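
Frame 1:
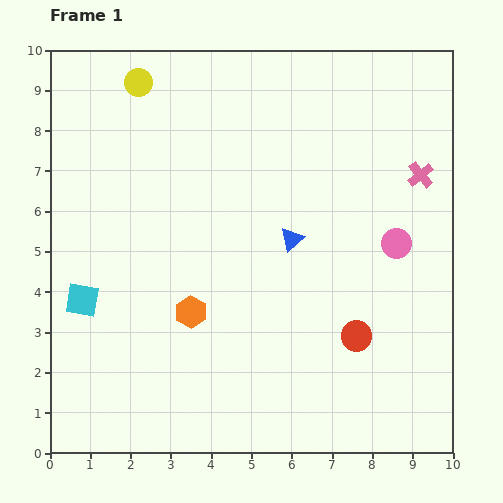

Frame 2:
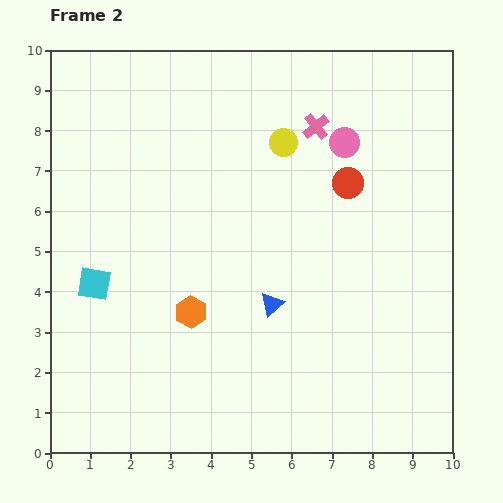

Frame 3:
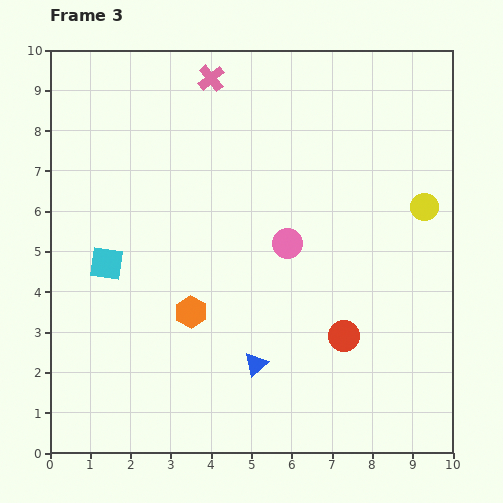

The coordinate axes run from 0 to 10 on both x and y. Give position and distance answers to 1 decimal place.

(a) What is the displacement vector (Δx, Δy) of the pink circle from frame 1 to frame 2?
(-1.3, 2.5)

The pink circle was at (8.6, 5.2) in frame 1 and (7.3, 7.7) in frame 2.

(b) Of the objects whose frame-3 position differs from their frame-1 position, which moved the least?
the red circle

(moved 0.3)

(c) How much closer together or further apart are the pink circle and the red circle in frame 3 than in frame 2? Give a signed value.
+1.7

Distance in frame 2: 1.0. Distance in frame 3: 2.7.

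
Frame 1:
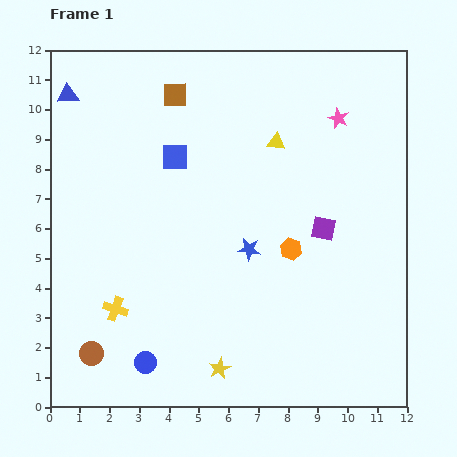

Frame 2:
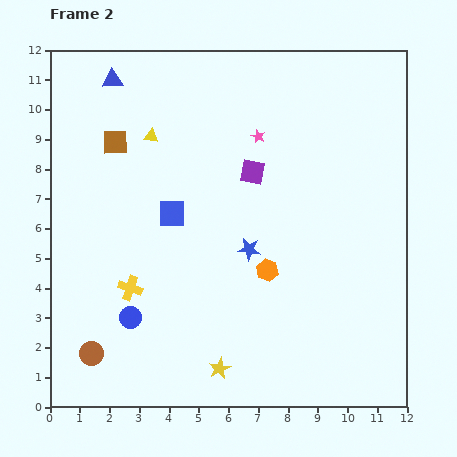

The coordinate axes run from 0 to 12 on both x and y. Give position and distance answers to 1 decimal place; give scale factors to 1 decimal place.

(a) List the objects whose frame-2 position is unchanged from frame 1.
the blue star, the yellow star, the brown circle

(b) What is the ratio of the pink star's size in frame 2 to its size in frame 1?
0.7×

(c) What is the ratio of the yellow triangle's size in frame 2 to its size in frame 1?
0.8×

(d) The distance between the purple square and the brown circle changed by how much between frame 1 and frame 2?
-0.8

Distance in frame 1: 8.9. Distance in frame 2: 8.1.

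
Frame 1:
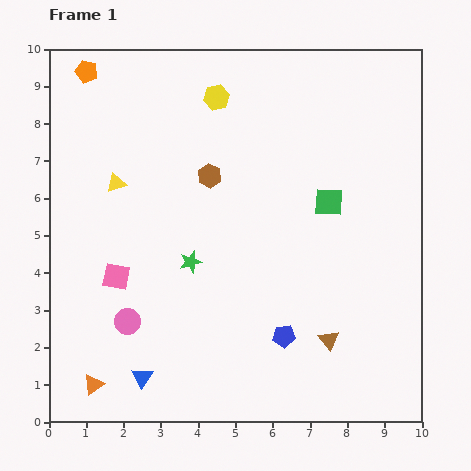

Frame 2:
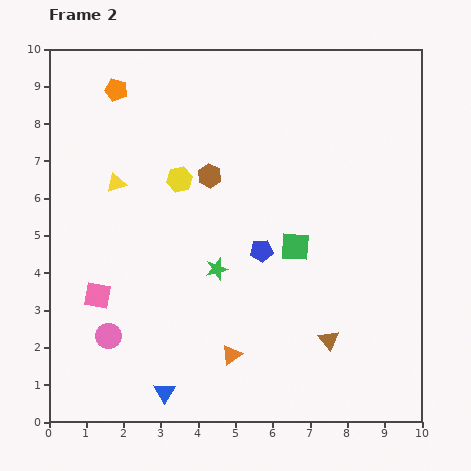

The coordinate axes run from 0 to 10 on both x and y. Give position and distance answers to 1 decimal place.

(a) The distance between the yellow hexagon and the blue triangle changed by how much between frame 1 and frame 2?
-2.1

Distance in frame 1: 7.8. Distance in frame 2: 5.7.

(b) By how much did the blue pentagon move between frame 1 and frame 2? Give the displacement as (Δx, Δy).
(-0.6, 2.3)

The blue pentagon was at (6.3, 2.3) in frame 1 and (5.7, 4.6) in frame 2.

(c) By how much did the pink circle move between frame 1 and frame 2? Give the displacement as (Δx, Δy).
(-0.5, -0.4)

The pink circle was at (2.1, 2.7) in frame 1 and (1.6, 2.3) in frame 2.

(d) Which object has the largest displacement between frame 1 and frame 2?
the orange triangle

(moved 3.8; next 2.4)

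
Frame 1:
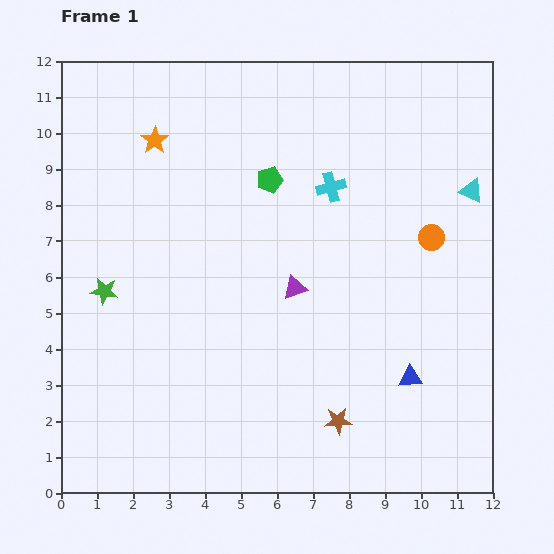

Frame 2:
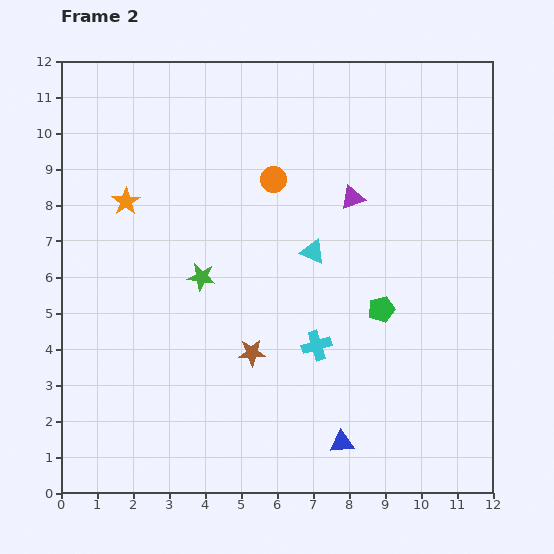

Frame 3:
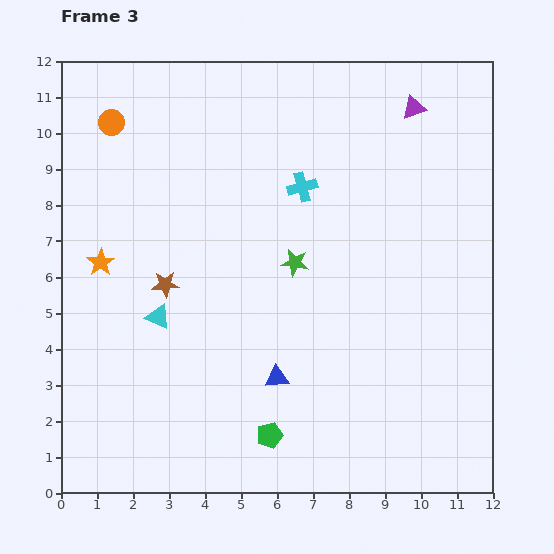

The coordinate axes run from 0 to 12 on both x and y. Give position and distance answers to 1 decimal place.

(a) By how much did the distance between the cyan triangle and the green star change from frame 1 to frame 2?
-7.4

Distance in frame 1: 10.6. Distance in frame 2: 3.2.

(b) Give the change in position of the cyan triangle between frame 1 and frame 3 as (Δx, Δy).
(-8.7, -3.5)

The cyan triangle was at (11.4, 8.4) in frame 1 and (2.7, 4.9) in frame 3.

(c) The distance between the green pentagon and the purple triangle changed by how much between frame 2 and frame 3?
+6.7

Distance in frame 2: 3.2. Distance in frame 3: 9.9.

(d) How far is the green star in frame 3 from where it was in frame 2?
2.6

The green star moved from (3.9, 6.0) to (6.5, 6.4), a distance of √(2.6² + 0.4²) ≈ 2.6.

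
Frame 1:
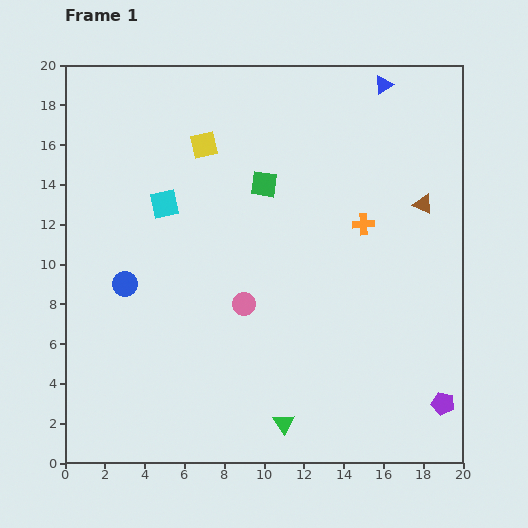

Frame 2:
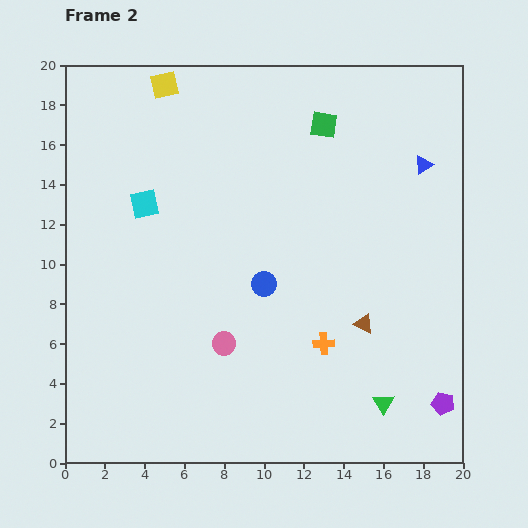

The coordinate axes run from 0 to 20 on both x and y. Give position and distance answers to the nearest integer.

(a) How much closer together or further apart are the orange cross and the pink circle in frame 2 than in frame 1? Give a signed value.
-2

Distance in frame 1: 7. Distance in frame 2: 5.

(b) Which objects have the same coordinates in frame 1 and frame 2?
the purple pentagon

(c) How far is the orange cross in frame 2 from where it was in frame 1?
6

The orange cross moved from (15, 12) to (13, 6), a distance of √(2² + 6²) ≈ 6.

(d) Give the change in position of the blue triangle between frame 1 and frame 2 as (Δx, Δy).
(2, -4)

The blue triangle was at (16, 19) in frame 1 and (18, 15) in frame 2.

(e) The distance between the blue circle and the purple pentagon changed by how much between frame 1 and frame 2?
-6

Distance in frame 1: 17. Distance in frame 2: 11.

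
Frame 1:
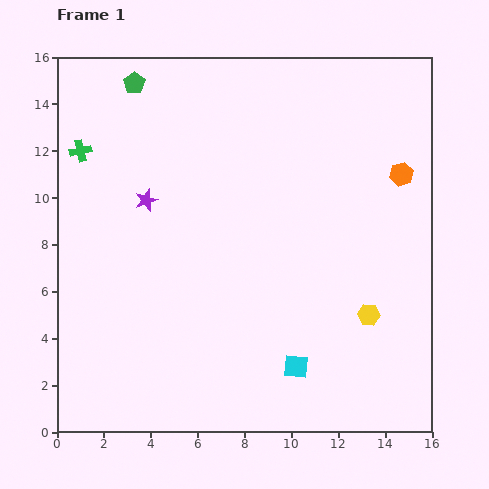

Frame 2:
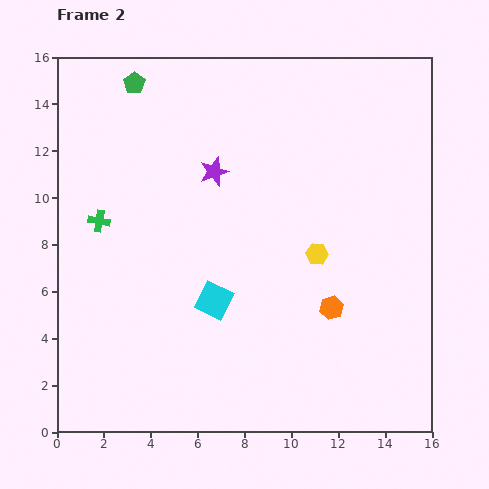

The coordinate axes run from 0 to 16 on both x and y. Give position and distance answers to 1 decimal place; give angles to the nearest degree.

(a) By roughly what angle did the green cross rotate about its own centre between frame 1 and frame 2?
22° clockwise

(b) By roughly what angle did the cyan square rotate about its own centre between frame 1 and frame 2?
21° clockwise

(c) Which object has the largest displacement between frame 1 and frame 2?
the orange hexagon

(moved 6.4; next 4.5)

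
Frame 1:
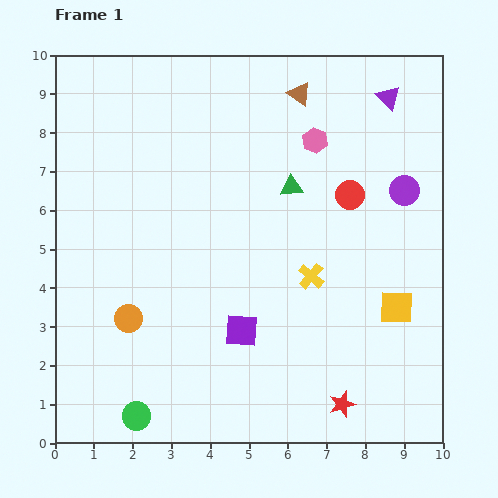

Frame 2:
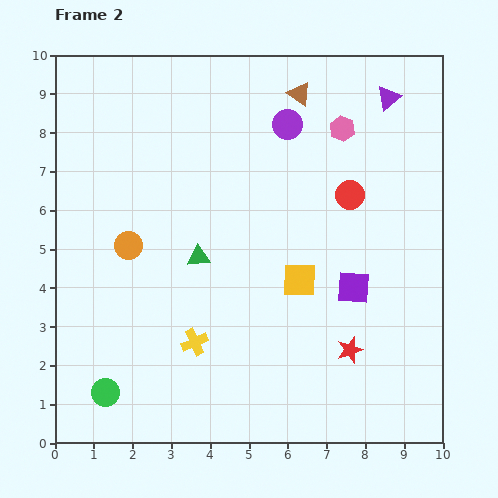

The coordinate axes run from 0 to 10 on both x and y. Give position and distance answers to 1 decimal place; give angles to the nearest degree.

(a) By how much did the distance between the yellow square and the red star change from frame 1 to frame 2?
-0.7

Distance in frame 1: 2.9. Distance in frame 2: 2.2.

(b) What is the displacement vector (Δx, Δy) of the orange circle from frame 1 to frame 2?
(0.0, 1.9)

The orange circle was at (1.9, 3.2) in frame 1 and (1.9, 5.1) in frame 2.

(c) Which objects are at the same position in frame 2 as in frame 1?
the red circle, the purple triangle, the brown triangle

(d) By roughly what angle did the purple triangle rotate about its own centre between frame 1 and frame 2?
34° clockwise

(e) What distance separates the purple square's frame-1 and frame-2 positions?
3.1

The purple square moved from (4.8, 2.9) to (7.7, 4.0), a distance of √(2.9² + 1.1²) ≈ 3.1.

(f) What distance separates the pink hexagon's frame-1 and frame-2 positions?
0.8

The pink hexagon moved from (6.7, 7.8) to (7.4, 8.1), a distance of √(0.7² + 0.3²) ≈ 0.8.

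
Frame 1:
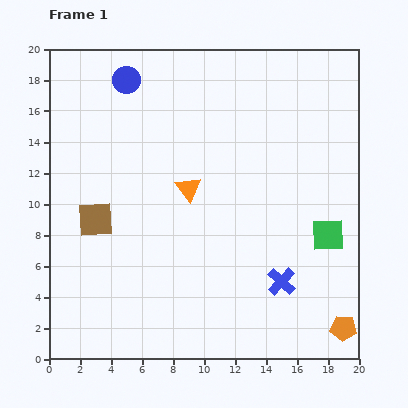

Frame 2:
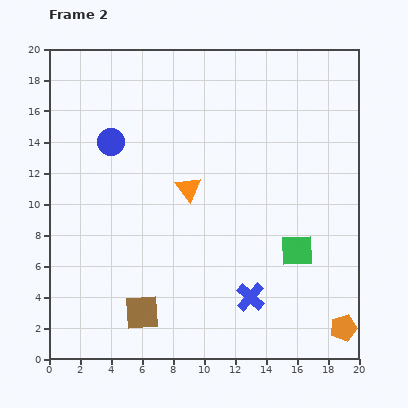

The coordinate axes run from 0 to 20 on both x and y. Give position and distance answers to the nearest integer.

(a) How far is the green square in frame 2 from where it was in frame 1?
2

The green square moved from (18, 8) to (16, 7), a distance of √(2² + 1²) ≈ 2.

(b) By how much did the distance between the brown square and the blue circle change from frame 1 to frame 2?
+2

Distance in frame 1: 9. Distance in frame 2: 11.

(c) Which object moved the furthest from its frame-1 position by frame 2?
the brown square

(moved 7; next 4)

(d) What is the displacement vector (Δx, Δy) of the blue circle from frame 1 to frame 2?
(-1, -4)

The blue circle was at (5, 18) in frame 1 and (4, 14) in frame 2.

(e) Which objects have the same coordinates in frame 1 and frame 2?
the orange triangle, the orange pentagon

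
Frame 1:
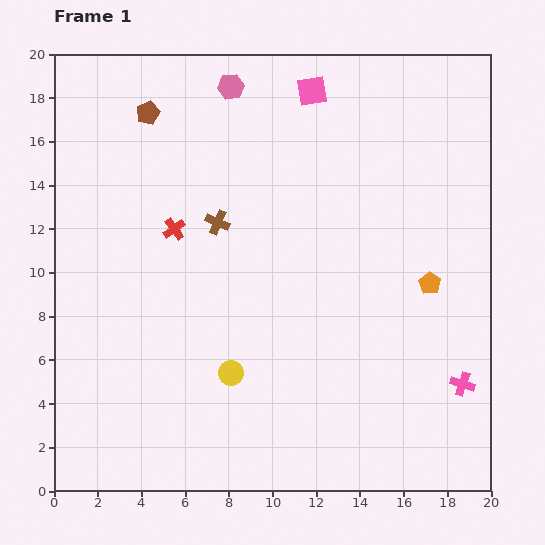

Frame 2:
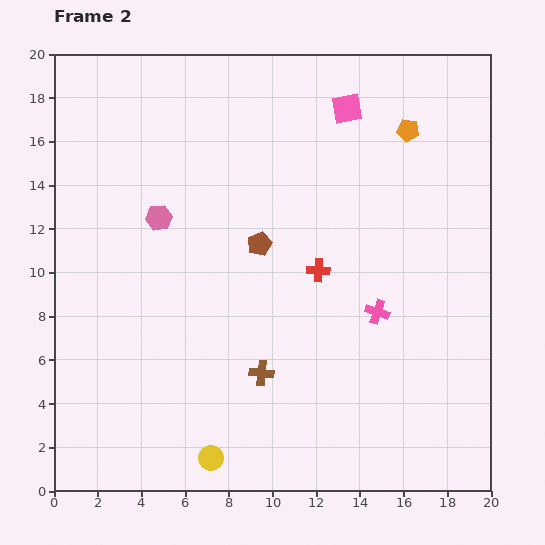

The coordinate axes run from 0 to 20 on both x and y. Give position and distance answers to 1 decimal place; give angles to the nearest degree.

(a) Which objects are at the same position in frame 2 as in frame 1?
none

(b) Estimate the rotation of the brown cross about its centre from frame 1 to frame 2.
18° counter-clockwise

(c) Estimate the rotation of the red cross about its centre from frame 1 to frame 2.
39° clockwise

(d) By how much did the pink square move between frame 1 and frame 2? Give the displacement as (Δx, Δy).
(1.6, -0.8)

The pink square was at (11.8, 18.3) in frame 1 and (13.4, 17.5) in frame 2.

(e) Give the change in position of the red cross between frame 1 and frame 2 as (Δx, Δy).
(6.6, -1.9)

The red cross was at (5.5, 12.0) in frame 1 and (12.1, 10.1) in frame 2.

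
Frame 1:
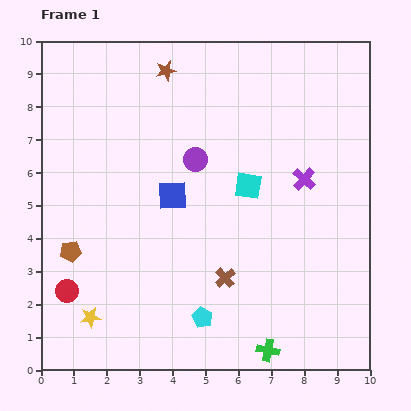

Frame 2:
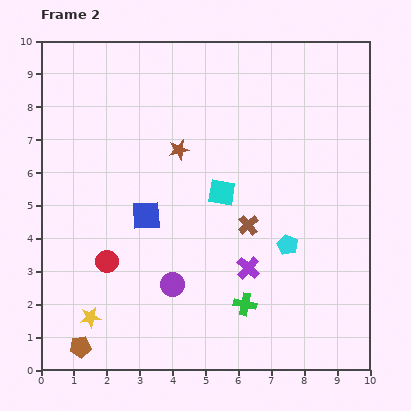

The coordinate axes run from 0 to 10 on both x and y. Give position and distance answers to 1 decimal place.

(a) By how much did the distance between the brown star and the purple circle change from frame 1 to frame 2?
+1.3

Distance in frame 1: 2.8. Distance in frame 2: 4.1.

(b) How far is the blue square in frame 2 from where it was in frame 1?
1.0

The blue square moved from (4.0, 5.3) to (3.2, 4.7), a distance of √(0.8² + 0.6²) ≈ 1.0.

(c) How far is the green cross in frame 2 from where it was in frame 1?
1.6

The green cross moved from (6.9, 0.6) to (6.2, 2.0), a distance of √(0.7² + 1.4²) ≈ 1.6.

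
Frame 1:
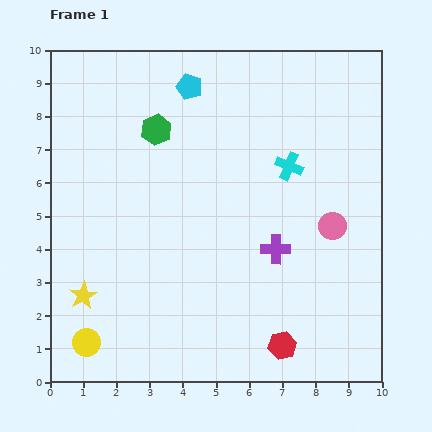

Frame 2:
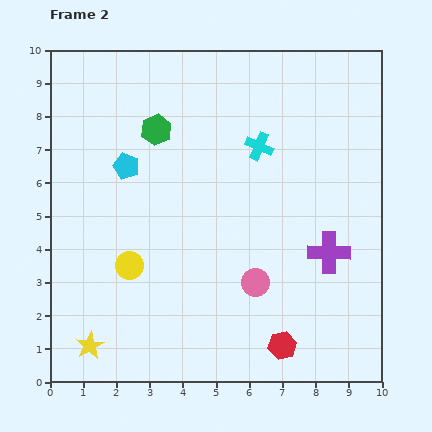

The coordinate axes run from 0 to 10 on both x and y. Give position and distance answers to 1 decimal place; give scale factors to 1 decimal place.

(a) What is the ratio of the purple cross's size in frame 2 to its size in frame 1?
1.4×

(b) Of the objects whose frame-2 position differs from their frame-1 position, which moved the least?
the cyan cross

(moved 1.1)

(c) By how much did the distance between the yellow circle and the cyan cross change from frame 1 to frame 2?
-2.8

Distance in frame 1: 8.1. Distance in frame 2: 5.3.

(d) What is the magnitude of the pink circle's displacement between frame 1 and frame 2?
2.9

The pink circle moved from (8.5, 4.7) to (6.2, 3.0), a distance of √(2.3² + 1.7²) ≈ 2.9.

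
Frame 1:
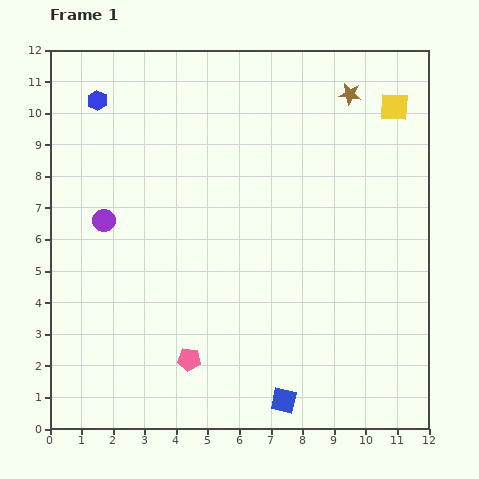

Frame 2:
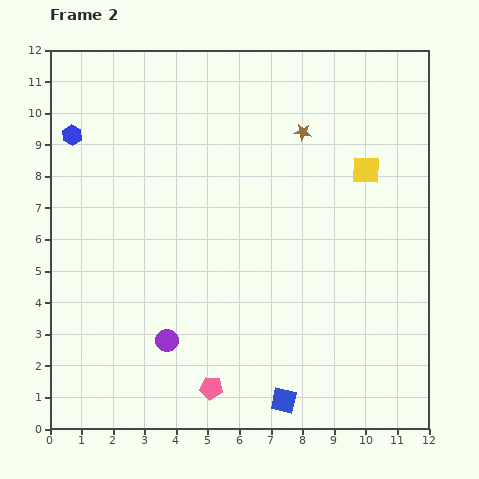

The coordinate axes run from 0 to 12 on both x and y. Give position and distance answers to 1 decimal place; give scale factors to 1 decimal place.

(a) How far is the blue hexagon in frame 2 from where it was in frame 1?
1.4

The blue hexagon moved from (1.5, 10.4) to (0.7, 9.3), a distance of √(0.8² + 1.1²) ≈ 1.4.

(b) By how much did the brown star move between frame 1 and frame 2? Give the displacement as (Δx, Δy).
(-1.5, -1.2)

The brown star was at (9.5, 10.6) in frame 1 and (8.0, 9.4) in frame 2.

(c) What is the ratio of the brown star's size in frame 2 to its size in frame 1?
0.8×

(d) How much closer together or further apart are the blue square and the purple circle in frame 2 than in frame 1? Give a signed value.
-3.9

Distance in frame 1: 8.1. Distance in frame 2: 4.2.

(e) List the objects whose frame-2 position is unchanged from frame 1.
the blue square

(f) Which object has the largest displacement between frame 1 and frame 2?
the purple circle

(moved 4.3; next 2.2)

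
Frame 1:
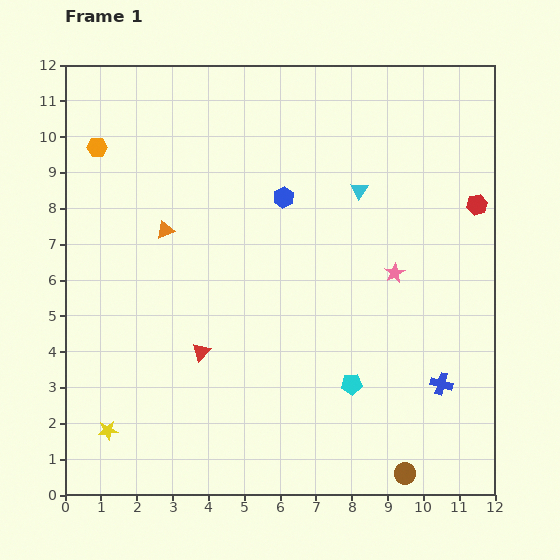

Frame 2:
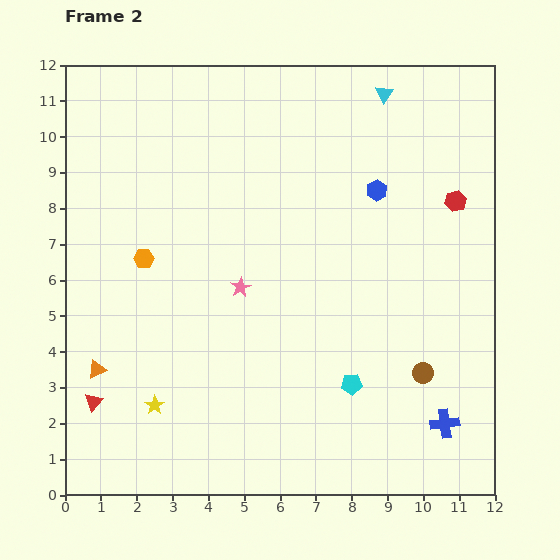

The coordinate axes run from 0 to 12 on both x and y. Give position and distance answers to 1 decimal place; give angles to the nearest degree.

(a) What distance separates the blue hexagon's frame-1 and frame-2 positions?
2.6

The blue hexagon moved from (6.1, 8.3) to (8.7, 8.5), a distance of √(2.6² + 0.2²) ≈ 2.6.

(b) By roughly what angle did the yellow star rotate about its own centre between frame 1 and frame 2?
31° counter-clockwise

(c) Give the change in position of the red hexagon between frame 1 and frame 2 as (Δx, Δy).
(-0.6, 0.1)

The red hexagon was at (11.5, 8.1) in frame 1 and (10.9, 8.2) in frame 2.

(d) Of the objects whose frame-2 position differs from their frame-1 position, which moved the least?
the red hexagon

(moved 0.6)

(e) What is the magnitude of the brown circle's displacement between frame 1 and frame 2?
2.8

The brown circle moved from (9.5, 0.6) to (10.0, 3.4), a distance of √(0.5² + 2.8²) ≈ 2.8.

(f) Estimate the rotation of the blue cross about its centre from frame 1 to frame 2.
23° counter-clockwise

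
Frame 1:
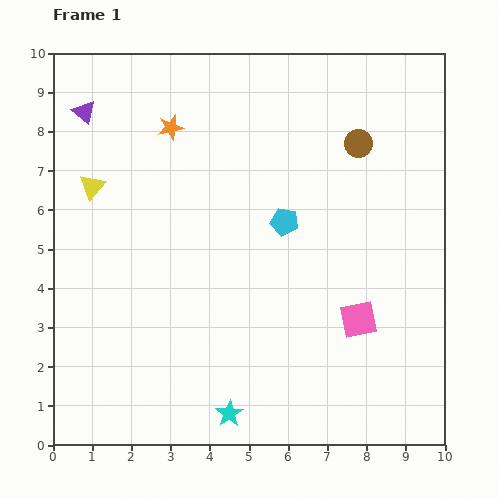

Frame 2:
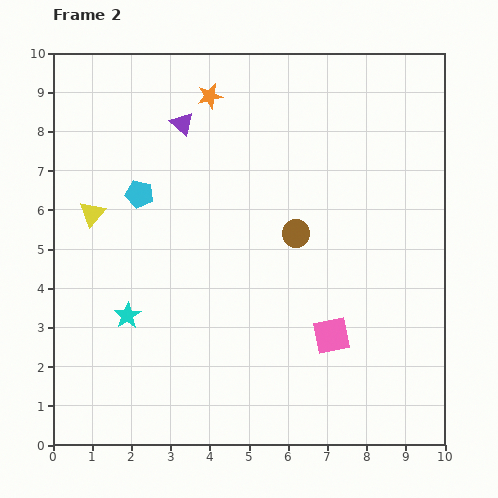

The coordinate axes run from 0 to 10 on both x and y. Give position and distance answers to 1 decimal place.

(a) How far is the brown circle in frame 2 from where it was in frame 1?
2.8

The brown circle moved from (7.8, 7.7) to (6.2, 5.4), a distance of √(1.6² + 2.3²) ≈ 2.8.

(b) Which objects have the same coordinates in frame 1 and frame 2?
none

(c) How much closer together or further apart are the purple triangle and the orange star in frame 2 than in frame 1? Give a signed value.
-1.2

Distance in frame 1: 2.2. Distance in frame 2: 1.0.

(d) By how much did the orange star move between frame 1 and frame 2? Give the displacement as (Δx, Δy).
(1.0, 0.8)

The orange star was at (3.0, 8.1) in frame 1 and (4.0, 8.9) in frame 2.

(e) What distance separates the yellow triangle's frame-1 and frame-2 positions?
0.7

The yellow triangle moved from (1.0, 6.6) to (1.0, 5.9), a distance of √(0.0² + 0.7²) ≈ 0.7.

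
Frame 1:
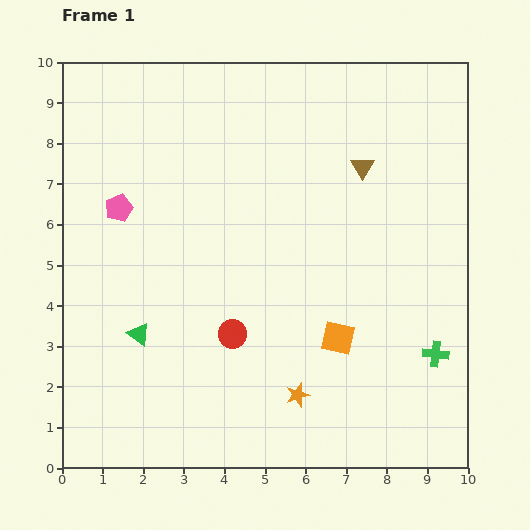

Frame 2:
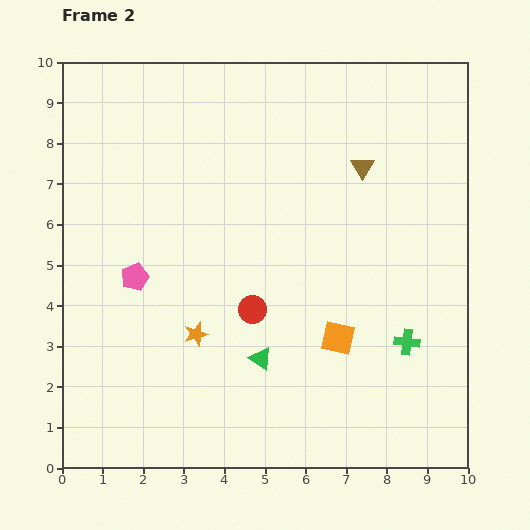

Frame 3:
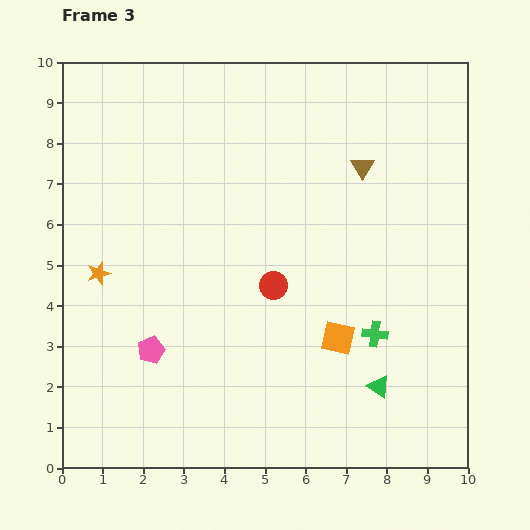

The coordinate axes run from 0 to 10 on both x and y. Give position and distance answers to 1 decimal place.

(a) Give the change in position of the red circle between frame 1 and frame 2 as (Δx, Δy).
(0.5, 0.6)

The red circle was at (4.2, 3.3) in frame 1 and (4.7, 3.9) in frame 2.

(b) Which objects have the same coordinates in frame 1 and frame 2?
the brown triangle, the orange square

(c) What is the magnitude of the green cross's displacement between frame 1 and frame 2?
0.8

The green cross moved from (9.2, 2.8) to (8.5, 3.1), a distance of √(0.7² + 0.3²) ≈ 0.8.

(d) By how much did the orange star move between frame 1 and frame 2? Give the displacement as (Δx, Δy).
(-2.5, 1.5)

The orange star was at (5.8, 1.8) in frame 1 and (3.3, 3.3) in frame 2.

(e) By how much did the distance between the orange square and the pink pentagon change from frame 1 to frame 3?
-1.7

Distance in frame 1: 6.3. Distance in frame 3: 4.6.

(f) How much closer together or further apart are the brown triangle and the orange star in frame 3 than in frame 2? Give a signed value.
+1.2

Distance in frame 2: 5.8. Distance in frame 3: 7.0.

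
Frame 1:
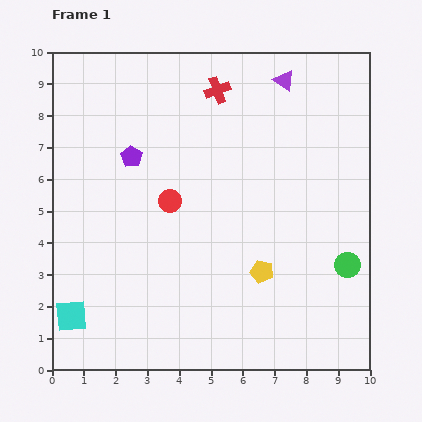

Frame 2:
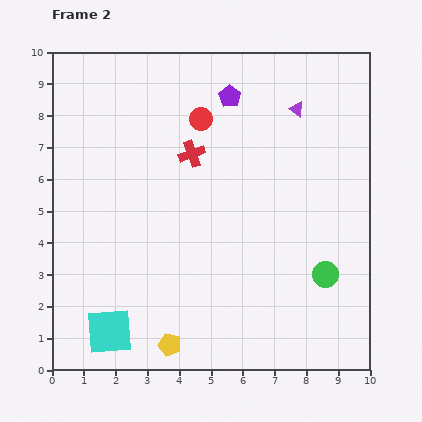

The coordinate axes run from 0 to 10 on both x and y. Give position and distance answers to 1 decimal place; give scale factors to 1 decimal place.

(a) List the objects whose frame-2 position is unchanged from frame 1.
none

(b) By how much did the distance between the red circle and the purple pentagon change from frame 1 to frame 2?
-0.7

Distance in frame 1: 1.8. Distance in frame 2: 1.1.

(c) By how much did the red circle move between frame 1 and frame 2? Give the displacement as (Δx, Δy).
(1.0, 2.6)

The red circle was at (3.7, 5.3) in frame 1 and (4.7, 7.9) in frame 2.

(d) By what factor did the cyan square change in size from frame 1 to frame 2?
1.5×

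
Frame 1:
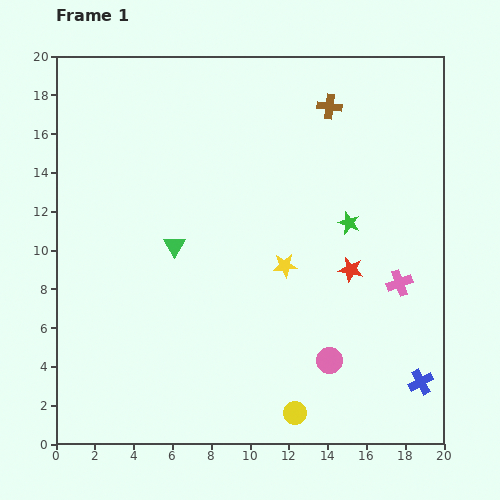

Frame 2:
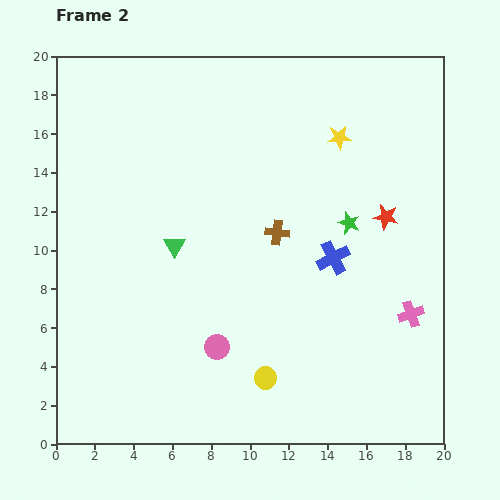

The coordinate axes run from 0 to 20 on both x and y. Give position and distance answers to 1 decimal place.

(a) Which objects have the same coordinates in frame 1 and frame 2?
the green triangle, the green star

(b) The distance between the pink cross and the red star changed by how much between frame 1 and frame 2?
+2.6

Distance in frame 1: 2.6. Distance in frame 2: 5.2.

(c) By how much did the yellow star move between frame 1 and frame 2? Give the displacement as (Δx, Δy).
(2.8, 6.6)

The yellow star was at (11.8, 9.2) in frame 1 and (14.6, 15.8) in frame 2.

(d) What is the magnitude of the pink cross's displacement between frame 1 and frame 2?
1.7

The pink cross moved from (17.7, 8.3) to (18.3, 6.7), a distance of √(0.6² + 1.6²) ≈ 1.7.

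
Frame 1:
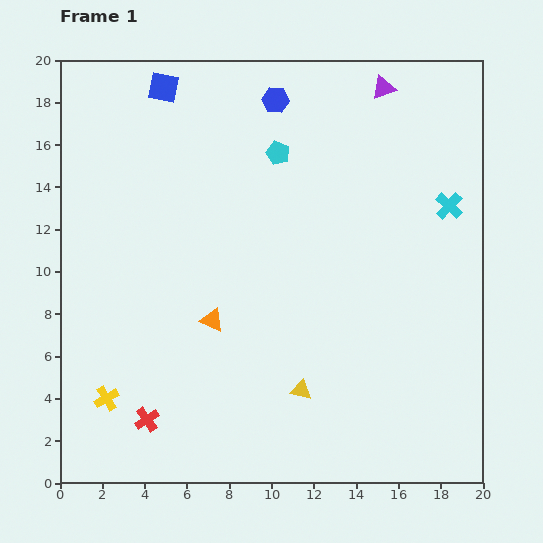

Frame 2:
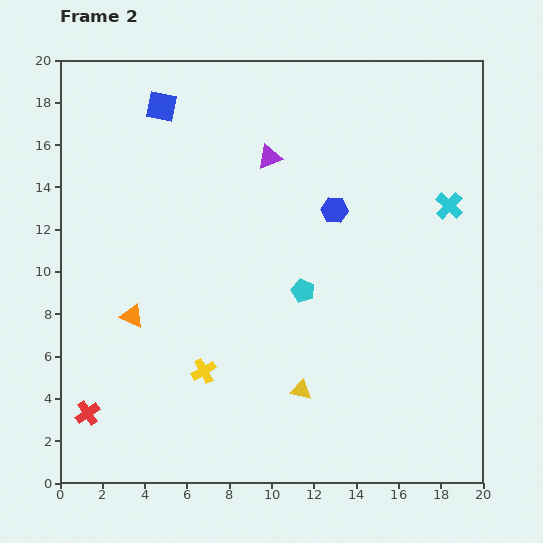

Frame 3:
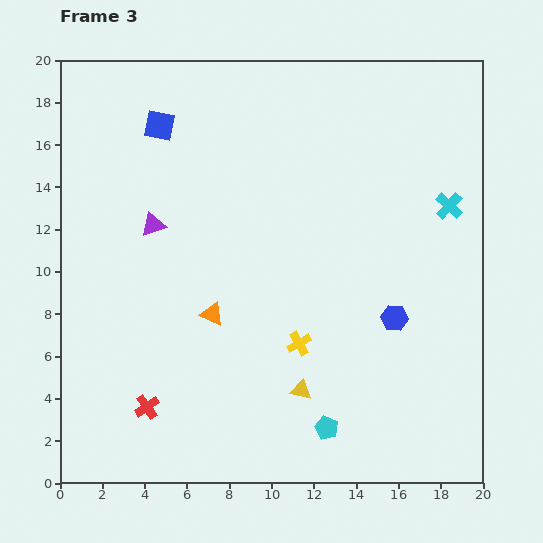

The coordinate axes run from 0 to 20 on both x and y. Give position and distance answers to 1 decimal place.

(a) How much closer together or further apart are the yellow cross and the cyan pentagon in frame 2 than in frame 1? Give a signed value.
-8.1

Distance in frame 1: 14.1. Distance in frame 2: 6.0.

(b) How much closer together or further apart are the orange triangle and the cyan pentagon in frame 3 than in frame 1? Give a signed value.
-0.9

Distance in frame 1: 8.5. Distance in frame 3: 7.6.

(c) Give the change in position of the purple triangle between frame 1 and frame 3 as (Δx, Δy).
(-10.9, -6.5)

The purple triangle was at (15.3, 18.7) in frame 1 and (4.4, 12.2) in frame 3.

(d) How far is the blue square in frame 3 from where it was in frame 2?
0.9

The blue square moved from (4.8, 17.8) to (4.7, 16.9), a distance of √(0.1² + 0.9²) ≈ 0.9.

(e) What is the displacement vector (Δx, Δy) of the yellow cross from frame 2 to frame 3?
(4.5, 1.3)

The yellow cross was at (6.8, 5.3) in frame 2 and (11.3, 6.6) in frame 3.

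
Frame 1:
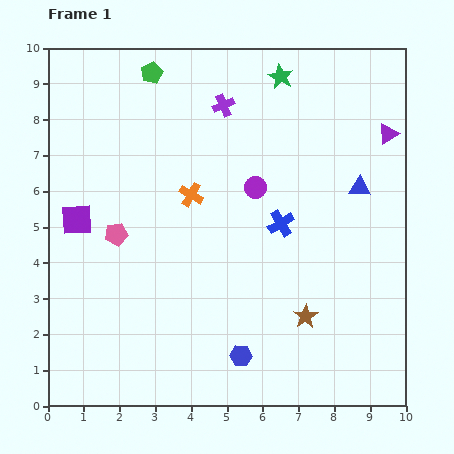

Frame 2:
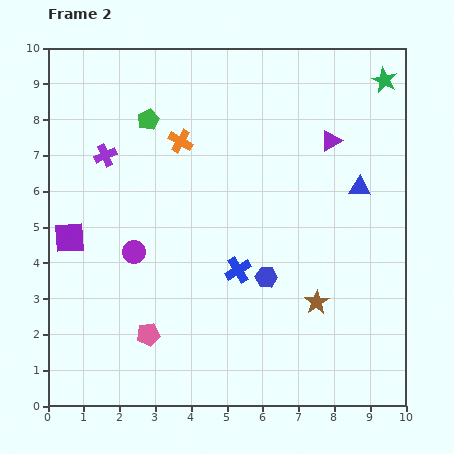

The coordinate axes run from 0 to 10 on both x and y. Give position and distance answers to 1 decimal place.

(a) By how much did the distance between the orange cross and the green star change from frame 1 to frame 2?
+1.8

Distance in frame 1: 4.1. Distance in frame 2: 5.9.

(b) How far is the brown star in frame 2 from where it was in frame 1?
0.5

The brown star moved from (7.2, 2.5) to (7.5, 2.9), a distance of √(0.3² + 0.4²) ≈ 0.5.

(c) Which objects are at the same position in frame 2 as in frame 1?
the blue triangle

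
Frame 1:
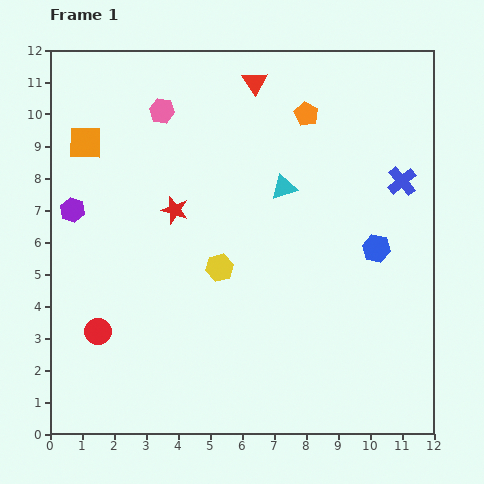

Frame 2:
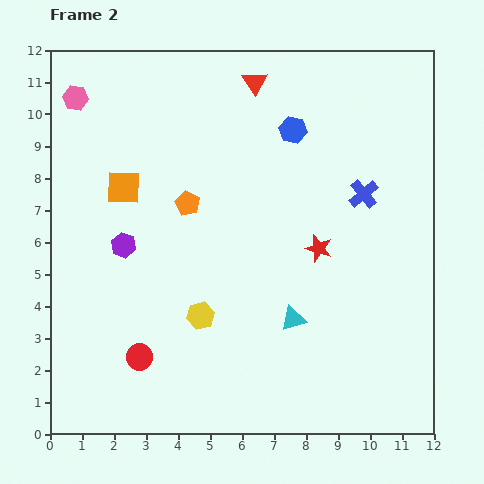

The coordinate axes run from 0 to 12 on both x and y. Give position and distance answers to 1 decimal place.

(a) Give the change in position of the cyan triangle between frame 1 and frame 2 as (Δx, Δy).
(0.3, -4.1)

The cyan triangle was at (7.3, 7.7) in frame 1 and (7.6, 3.6) in frame 2.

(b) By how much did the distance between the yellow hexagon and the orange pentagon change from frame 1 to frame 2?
-2.0

Distance in frame 1: 5.5. Distance in frame 2: 3.5.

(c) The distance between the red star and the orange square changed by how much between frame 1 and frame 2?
+2.9

Distance in frame 1: 3.5. Distance in frame 2: 6.4.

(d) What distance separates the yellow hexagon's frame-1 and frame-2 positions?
1.6

The yellow hexagon moved from (5.3, 5.2) to (4.7, 3.7), a distance of √(0.6² + 1.5²) ≈ 1.6.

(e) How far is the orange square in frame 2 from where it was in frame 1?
1.8

The orange square moved from (1.1, 9.1) to (2.3, 7.7), a distance of √(1.2² + 1.4²) ≈ 1.8.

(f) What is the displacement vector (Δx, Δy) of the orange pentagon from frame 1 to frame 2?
(-3.7, -2.8)

The orange pentagon was at (8.0, 10.0) in frame 1 and (4.3, 7.2) in frame 2.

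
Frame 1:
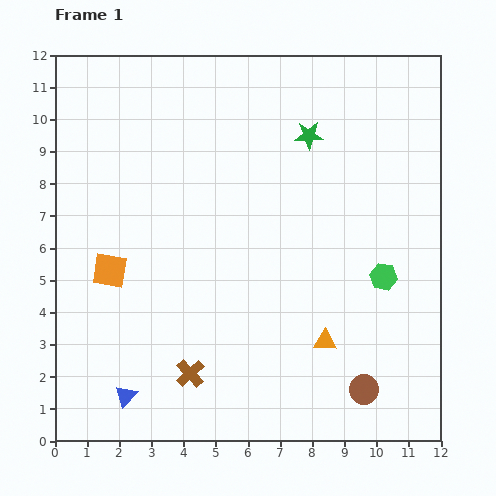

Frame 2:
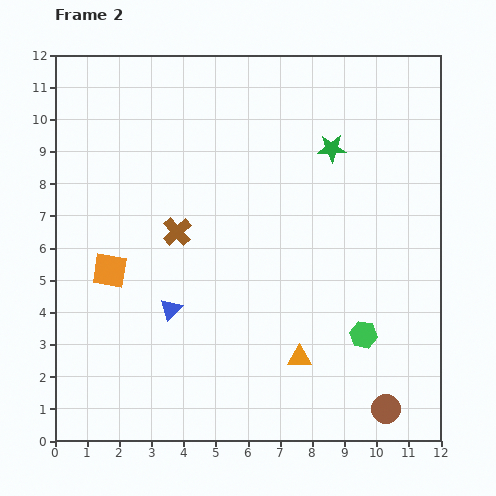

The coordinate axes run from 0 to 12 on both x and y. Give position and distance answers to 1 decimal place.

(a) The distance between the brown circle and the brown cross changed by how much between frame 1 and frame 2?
+3.1

Distance in frame 1: 5.4. Distance in frame 2: 8.5.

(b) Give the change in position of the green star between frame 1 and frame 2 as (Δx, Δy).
(0.7, -0.4)

The green star was at (7.9, 9.5) in frame 1 and (8.6, 9.1) in frame 2.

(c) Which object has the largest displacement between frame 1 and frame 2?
the brown cross

(moved 4.4; next 3.0)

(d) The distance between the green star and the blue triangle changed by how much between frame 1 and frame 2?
-2.8

Distance in frame 1: 9.9. Distance in frame 2: 7.1.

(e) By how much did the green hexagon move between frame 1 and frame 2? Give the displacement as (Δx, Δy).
(-0.6, -1.8)

The green hexagon was at (10.2, 5.1) in frame 1 and (9.6, 3.3) in frame 2.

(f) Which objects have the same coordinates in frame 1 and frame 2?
the orange square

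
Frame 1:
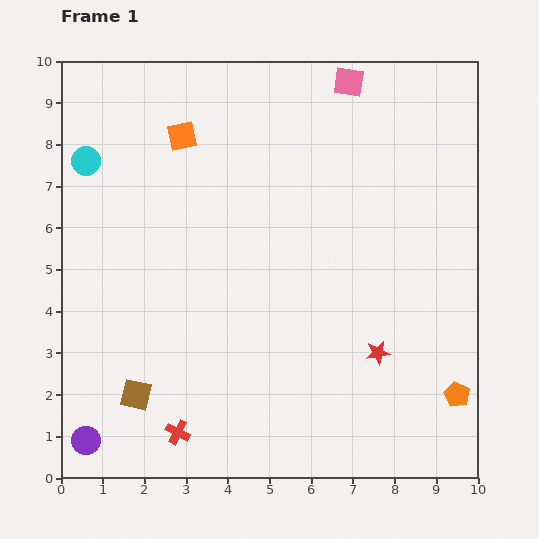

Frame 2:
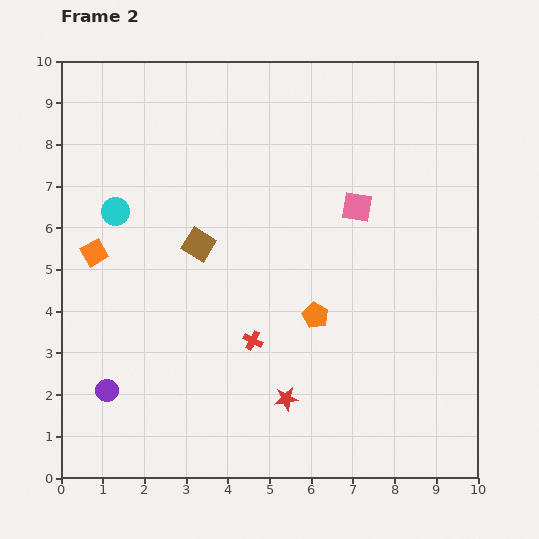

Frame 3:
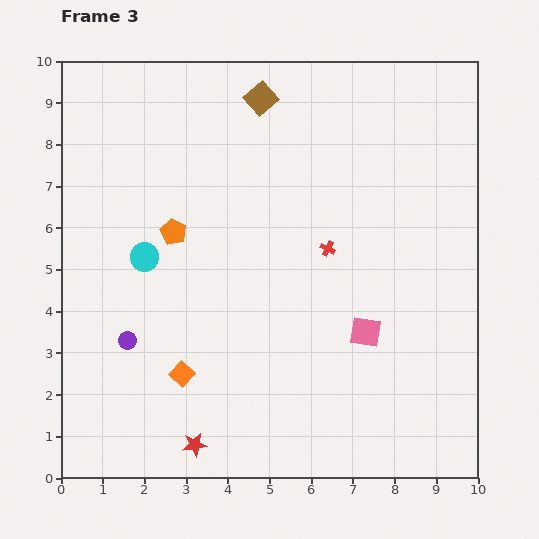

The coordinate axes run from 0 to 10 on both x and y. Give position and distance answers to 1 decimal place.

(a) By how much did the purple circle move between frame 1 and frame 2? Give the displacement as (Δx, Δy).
(0.5, 1.2)

The purple circle was at (0.6, 0.9) in frame 1 and (1.1, 2.1) in frame 2.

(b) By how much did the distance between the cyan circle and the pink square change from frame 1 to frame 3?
-1.0

Distance in frame 1: 6.6. Distance in frame 3: 5.6.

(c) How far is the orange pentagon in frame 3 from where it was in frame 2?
3.9

The orange pentagon moved from (6.1, 3.9) to (2.7, 5.9), a distance of √(3.4² + 2.0²) ≈ 3.9.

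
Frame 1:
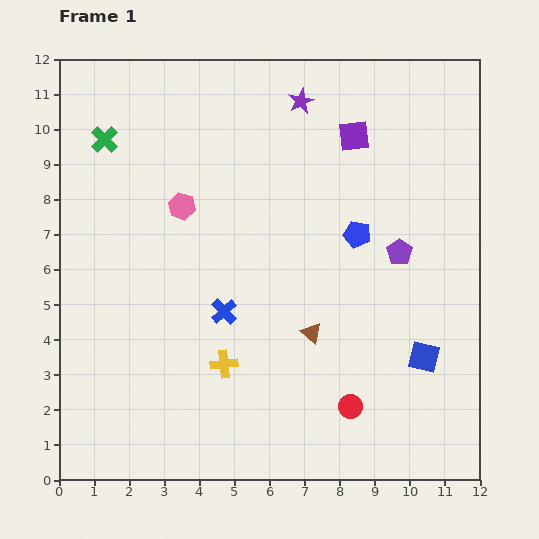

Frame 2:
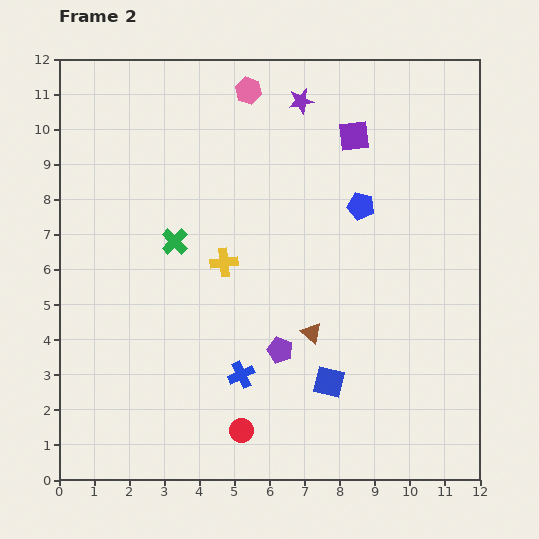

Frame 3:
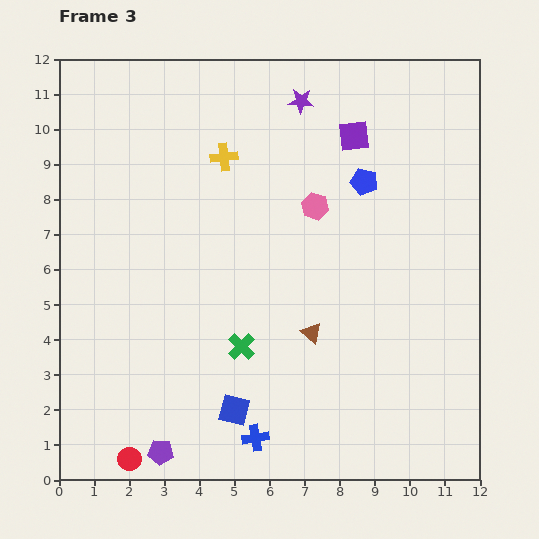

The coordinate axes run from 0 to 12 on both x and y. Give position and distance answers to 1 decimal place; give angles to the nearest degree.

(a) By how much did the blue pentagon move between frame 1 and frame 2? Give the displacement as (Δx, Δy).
(0.1, 0.8)

The blue pentagon was at (8.5, 7.0) in frame 1 and (8.6, 7.8) in frame 2.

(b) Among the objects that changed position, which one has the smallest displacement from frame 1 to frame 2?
the blue pentagon

(moved 0.8)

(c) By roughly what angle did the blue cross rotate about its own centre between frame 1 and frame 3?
33° clockwise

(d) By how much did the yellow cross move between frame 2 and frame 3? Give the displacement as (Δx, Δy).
(0.0, 3.0)

The yellow cross was at (4.7, 6.2) in frame 2 and (4.7, 9.2) in frame 3.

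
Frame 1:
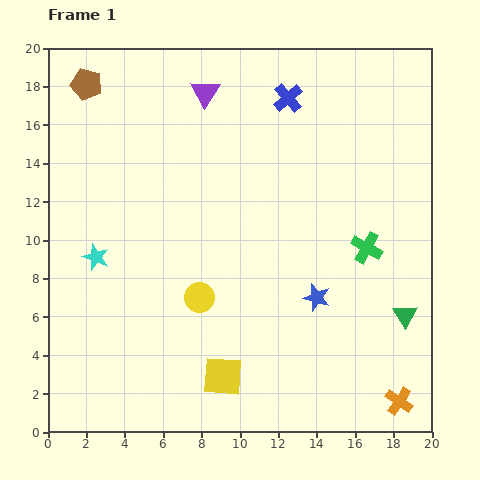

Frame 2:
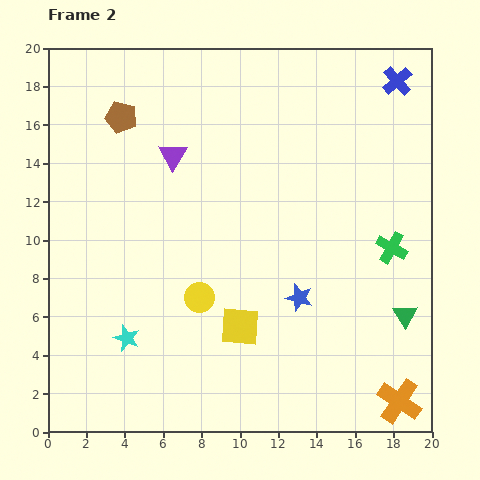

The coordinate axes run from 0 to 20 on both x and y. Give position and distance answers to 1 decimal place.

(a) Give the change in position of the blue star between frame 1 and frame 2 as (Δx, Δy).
(-0.9, 0.0)

The blue star was at (14.0, 7.0) in frame 1 and (13.1, 7.0) in frame 2.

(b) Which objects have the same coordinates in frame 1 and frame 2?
the yellow circle, the orange cross, the green triangle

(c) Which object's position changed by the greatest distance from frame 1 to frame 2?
the blue cross

(moved 5.8; next 4.5)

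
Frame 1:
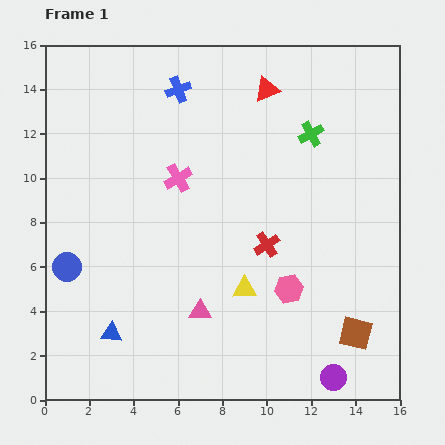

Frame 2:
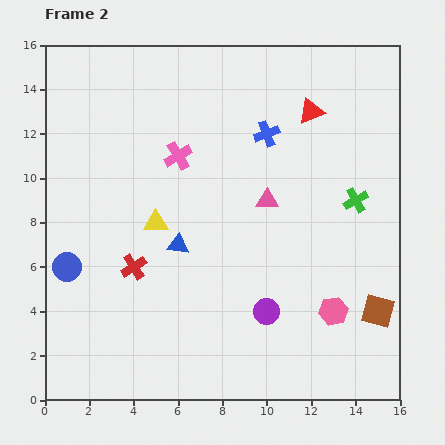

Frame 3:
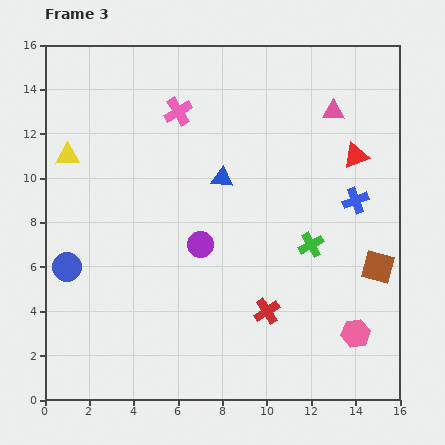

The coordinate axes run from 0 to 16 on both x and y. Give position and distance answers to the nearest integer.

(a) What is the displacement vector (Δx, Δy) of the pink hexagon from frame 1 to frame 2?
(2, -1)

The pink hexagon was at (11, 5) in frame 1 and (13, 4) in frame 2.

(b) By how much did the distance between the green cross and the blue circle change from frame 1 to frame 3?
-2

Distance in frame 1: 13. Distance in frame 3: 11.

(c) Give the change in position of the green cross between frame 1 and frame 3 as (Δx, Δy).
(0, -5)

The green cross was at (12, 12) in frame 1 and (12, 7) in frame 3.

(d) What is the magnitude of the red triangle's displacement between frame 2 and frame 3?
3

The red triangle moved from (12, 13) to (14, 11), a distance of √(2² + 2²) ≈ 3.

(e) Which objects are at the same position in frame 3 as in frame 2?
the blue circle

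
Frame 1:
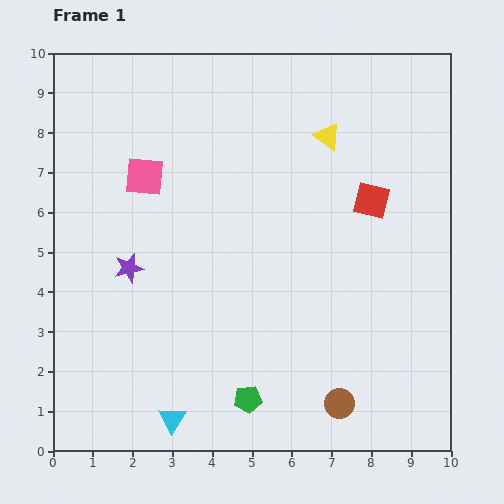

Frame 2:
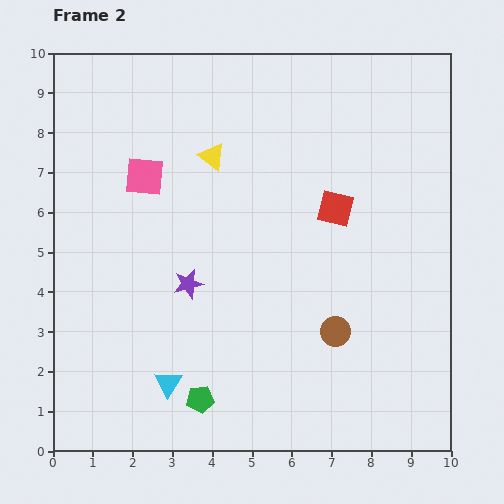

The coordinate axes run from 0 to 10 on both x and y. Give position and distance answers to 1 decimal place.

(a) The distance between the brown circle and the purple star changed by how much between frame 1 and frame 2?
-2.4

Distance in frame 1: 6.3. Distance in frame 2: 3.9.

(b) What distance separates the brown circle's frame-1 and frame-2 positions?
1.8

The brown circle moved from (7.2, 1.2) to (7.1, 3.0), a distance of √(0.1² + 1.8²) ≈ 1.8.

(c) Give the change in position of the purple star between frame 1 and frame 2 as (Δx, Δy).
(1.5, -0.4)

The purple star was at (1.9, 4.6) in frame 1 and (3.4, 4.2) in frame 2.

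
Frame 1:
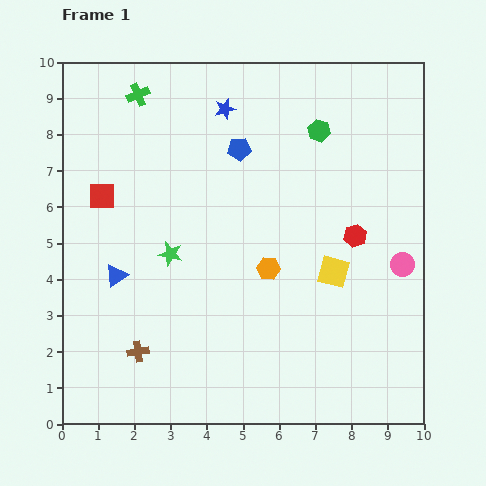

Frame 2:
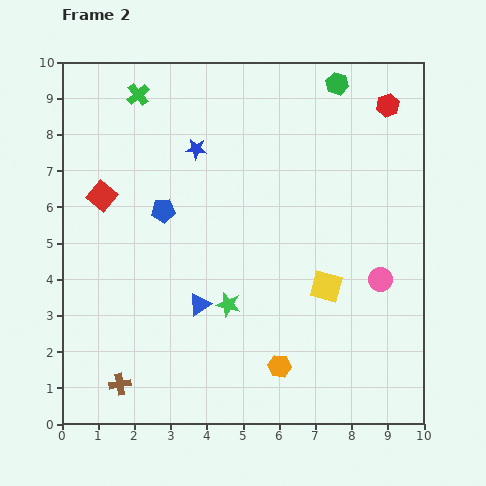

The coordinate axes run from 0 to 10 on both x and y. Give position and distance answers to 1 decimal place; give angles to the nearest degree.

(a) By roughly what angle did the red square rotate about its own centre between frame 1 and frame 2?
38° clockwise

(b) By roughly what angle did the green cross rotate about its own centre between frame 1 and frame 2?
17° counter-clockwise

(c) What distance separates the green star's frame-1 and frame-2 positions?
2.1

The green star moved from (3.0, 4.7) to (4.6, 3.3), a distance of √(1.6² + 1.4²) ≈ 2.1.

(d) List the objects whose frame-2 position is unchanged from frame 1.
the green cross, the red square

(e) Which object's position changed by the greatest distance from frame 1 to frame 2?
the red hexagon

(moved 3.7; next 2.7)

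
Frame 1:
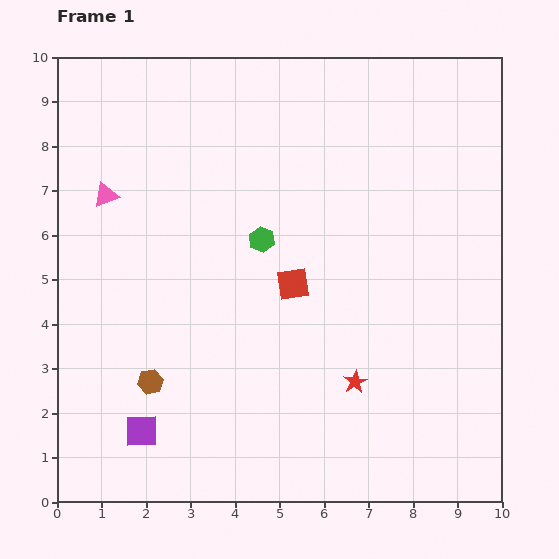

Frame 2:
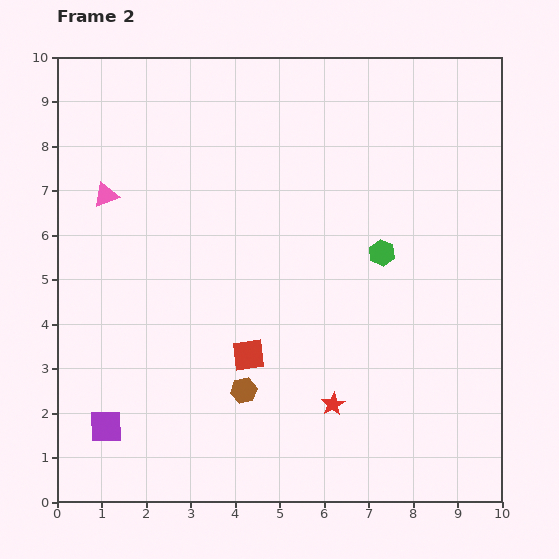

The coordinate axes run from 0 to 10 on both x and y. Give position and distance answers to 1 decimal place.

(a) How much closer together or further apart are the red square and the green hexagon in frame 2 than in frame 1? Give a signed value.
+2.6

Distance in frame 1: 1.2. Distance in frame 2: 3.8.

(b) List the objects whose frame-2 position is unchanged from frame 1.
the pink triangle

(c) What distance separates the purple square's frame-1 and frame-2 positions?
0.8

The purple square moved from (1.9, 1.6) to (1.1, 1.7), a distance of √(0.8² + 0.1²) ≈ 0.8.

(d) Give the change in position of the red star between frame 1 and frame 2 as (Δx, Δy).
(-0.5, -0.5)

The red star was at (6.7, 2.7) in frame 1 and (6.2, 2.2) in frame 2.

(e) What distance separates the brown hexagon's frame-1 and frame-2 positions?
2.1

The brown hexagon moved from (2.1, 2.7) to (4.2, 2.5), a distance of √(2.1² + 0.2²) ≈ 2.1.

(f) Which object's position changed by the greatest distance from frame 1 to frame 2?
the green hexagon

(moved 2.7; next 2.1)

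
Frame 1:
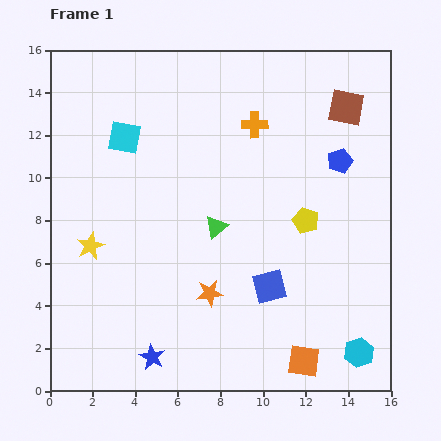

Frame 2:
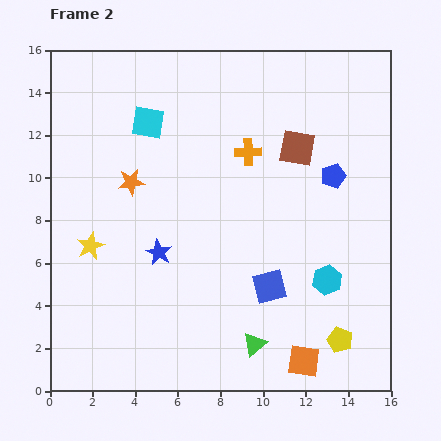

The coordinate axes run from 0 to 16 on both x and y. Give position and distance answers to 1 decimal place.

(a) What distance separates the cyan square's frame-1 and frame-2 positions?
1.3

The cyan square moved from (3.5, 11.9) to (4.6, 12.6), a distance of √(1.1² + 0.7²) ≈ 1.3.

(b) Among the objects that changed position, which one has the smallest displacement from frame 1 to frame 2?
the blue pentagon

(moved 0.8)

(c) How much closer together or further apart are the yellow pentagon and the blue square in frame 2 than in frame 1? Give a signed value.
+0.6

Distance in frame 1: 3.5. Distance in frame 2: 4.1.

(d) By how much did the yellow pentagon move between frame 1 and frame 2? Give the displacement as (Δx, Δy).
(1.6, -5.6)

The yellow pentagon was at (12.0, 8.0) in frame 1 and (13.6, 2.4) in frame 2.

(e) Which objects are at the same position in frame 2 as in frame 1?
the yellow star, the blue square, the orange square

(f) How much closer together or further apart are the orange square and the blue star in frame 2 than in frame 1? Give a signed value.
+1.4

Distance in frame 1: 7.1. Distance in frame 2: 8.5.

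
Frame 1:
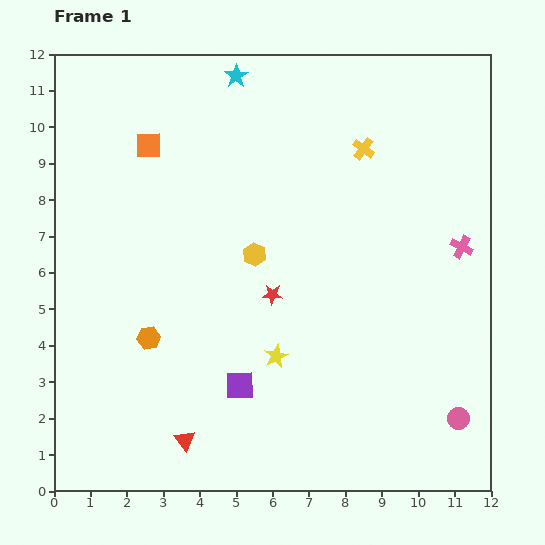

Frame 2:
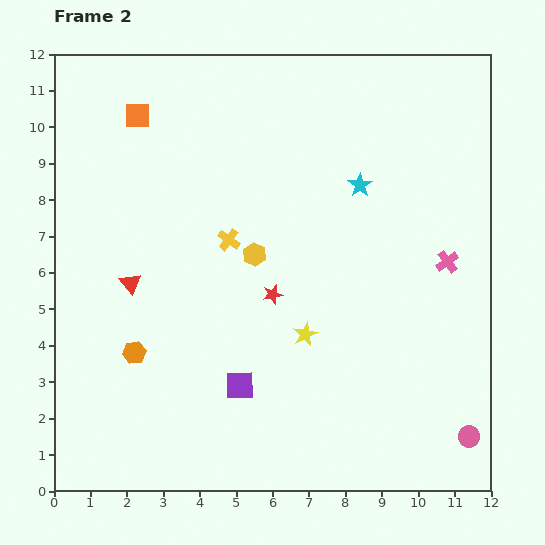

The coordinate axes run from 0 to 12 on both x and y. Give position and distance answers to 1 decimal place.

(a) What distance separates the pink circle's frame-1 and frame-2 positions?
0.6

The pink circle moved from (11.1, 2.0) to (11.4, 1.5), a distance of √(0.3² + 0.5²) ≈ 0.6.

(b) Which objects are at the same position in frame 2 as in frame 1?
the yellow hexagon, the red star, the purple square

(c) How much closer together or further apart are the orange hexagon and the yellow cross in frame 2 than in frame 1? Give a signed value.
-3.9

Distance in frame 1: 7.9. Distance in frame 2: 4.0.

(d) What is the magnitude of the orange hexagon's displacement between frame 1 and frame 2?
0.6

The orange hexagon moved from (2.6, 4.2) to (2.2, 3.8), a distance of √(0.4² + 0.4²) ≈ 0.6.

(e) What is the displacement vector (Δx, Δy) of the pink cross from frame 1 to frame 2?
(-0.4, -0.4)

The pink cross was at (11.2, 6.7) in frame 1 and (10.8, 6.3) in frame 2.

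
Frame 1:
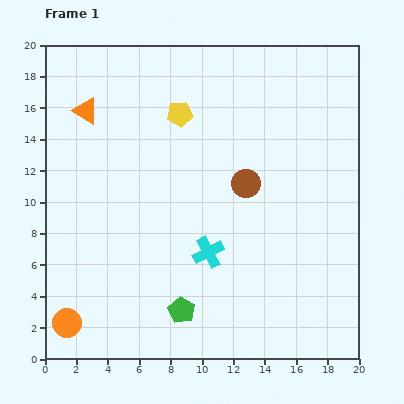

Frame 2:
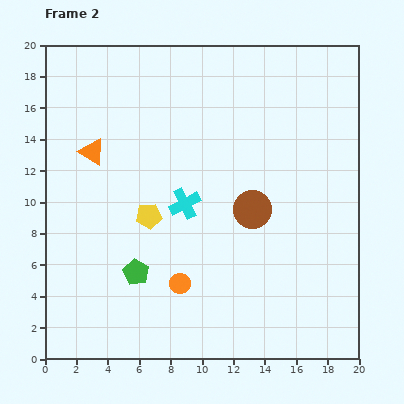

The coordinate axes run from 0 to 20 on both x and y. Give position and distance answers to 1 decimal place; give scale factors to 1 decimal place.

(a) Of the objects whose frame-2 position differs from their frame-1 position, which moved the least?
the brown circle

(moved 1.7)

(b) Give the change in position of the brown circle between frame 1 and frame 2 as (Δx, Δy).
(0.4, -1.7)

The brown circle was at (12.8, 11.2) in frame 1 and (13.2, 9.5) in frame 2.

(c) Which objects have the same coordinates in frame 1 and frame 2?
none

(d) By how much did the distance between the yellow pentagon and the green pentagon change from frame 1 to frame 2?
-8.8

Distance in frame 1: 12.5. Distance in frame 2: 3.7.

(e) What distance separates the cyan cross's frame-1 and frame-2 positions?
3.4

The cyan cross moved from (10.4, 6.8) to (8.9, 9.9), a distance of √(1.5² + 3.1²) ≈ 3.4.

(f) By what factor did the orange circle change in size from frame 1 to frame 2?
0.7×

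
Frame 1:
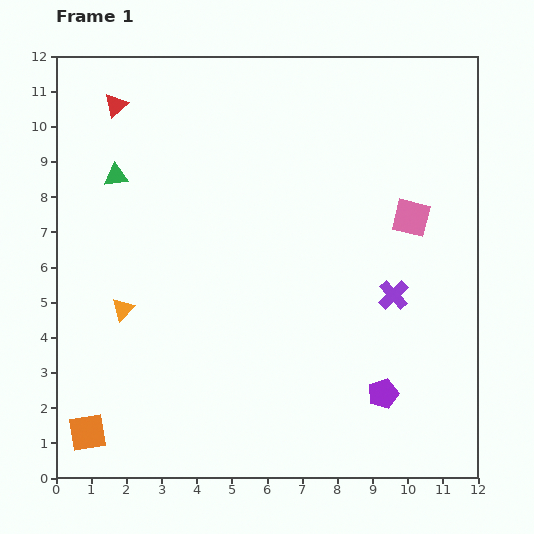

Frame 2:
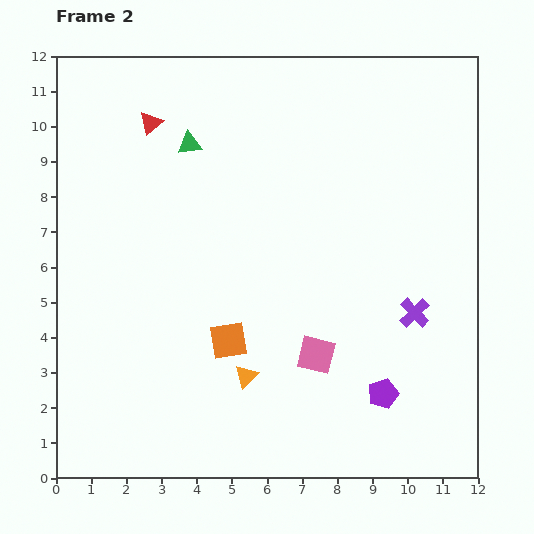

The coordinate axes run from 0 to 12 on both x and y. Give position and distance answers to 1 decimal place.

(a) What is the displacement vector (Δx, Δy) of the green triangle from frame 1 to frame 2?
(2.1, 0.9)

The green triangle was at (1.7, 8.6) in frame 1 and (3.8, 9.5) in frame 2.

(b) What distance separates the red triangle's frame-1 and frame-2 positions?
1.1

The red triangle moved from (1.7, 10.6) to (2.7, 10.1), a distance of √(1.0² + 0.5²) ≈ 1.1.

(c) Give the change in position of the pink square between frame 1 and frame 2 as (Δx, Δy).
(-2.7, -3.9)

The pink square was at (10.1, 7.4) in frame 1 and (7.4, 3.5) in frame 2.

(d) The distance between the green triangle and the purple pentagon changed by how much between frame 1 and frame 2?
-0.8

Distance in frame 1: 9.8. Distance in frame 2: 9.0.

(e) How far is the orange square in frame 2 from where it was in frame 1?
4.8

The orange square moved from (0.9, 1.3) to (4.9, 3.9), a distance of √(4.0² + 2.6²) ≈ 4.8.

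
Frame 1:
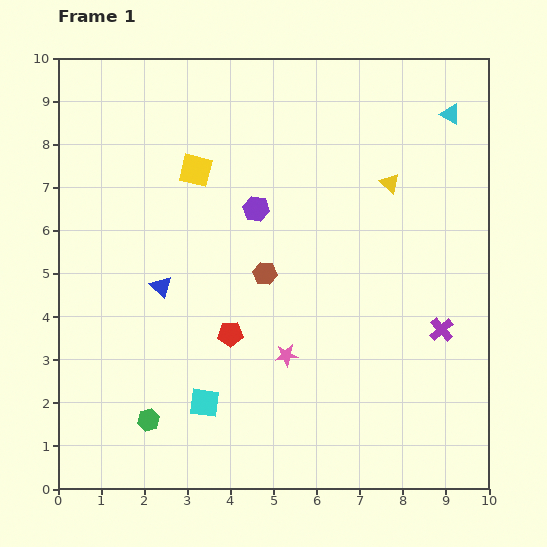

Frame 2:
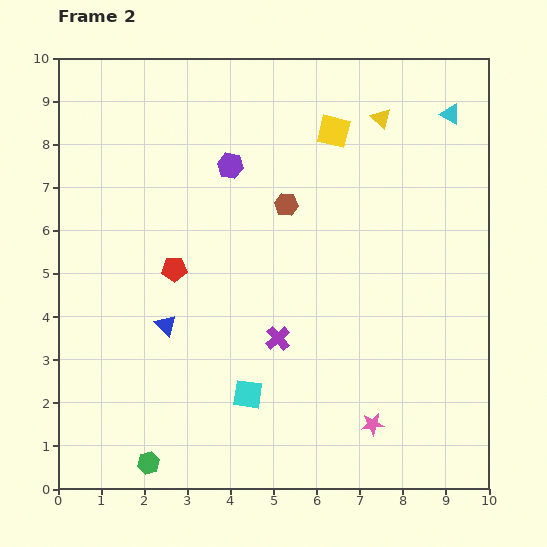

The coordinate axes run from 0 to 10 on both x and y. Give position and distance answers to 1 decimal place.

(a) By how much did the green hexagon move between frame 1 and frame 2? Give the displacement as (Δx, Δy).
(0.0, -1.0)

The green hexagon was at (2.1, 1.6) in frame 1 and (2.1, 0.6) in frame 2.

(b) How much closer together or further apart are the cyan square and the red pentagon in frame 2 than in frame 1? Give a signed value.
+1.7

Distance in frame 1: 1.7. Distance in frame 2: 3.4.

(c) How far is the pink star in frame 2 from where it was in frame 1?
2.6

The pink star moved from (5.3, 3.1) to (7.3, 1.5), a distance of √(2.0² + 1.6²) ≈ 2.6.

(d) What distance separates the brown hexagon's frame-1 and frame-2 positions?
1.7

The brown hexagon moved from (4.8, 5.0) to (5.3, 6.6), a distance of √(0.5² + 1.6²) ≈ 1.7.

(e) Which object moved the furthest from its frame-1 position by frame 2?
the purple cross

(moved 3.8; next 3.3)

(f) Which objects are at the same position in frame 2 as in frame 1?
the cyan triangle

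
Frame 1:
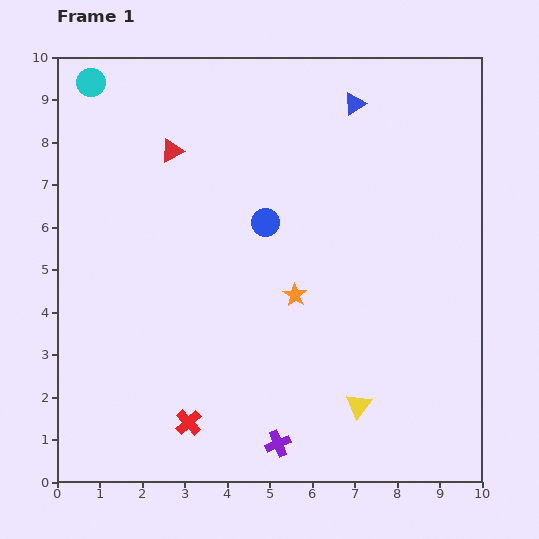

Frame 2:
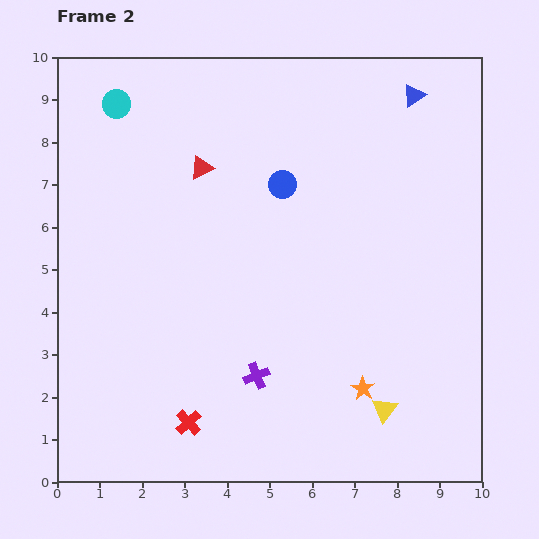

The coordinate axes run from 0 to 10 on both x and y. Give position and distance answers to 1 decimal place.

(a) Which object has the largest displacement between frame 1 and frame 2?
the orange star

(moved 2.7; next 1.7)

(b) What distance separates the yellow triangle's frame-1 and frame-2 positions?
0.6

The yellow triangle moved from (7.1, 1.8) to (7.7, 1.7), a distance of √(0.6² + 0.1²) ≈ 0.6.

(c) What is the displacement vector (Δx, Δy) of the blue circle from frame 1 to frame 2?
(0.4, 0.9)

The blue circle was at (4.9, 6.1) in frame 1 and (5.3, 7.0) in frame 2.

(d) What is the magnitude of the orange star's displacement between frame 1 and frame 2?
2.7

The orange star moved from (5.6, 4.4) to (7.2, 2.2), a distance of √(1.6² + 2.2²) ≈ 2.7.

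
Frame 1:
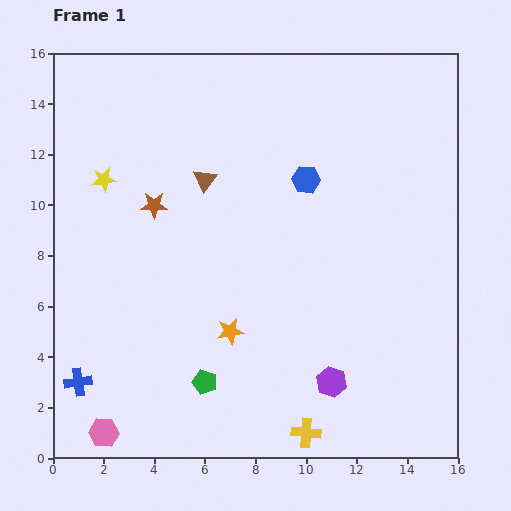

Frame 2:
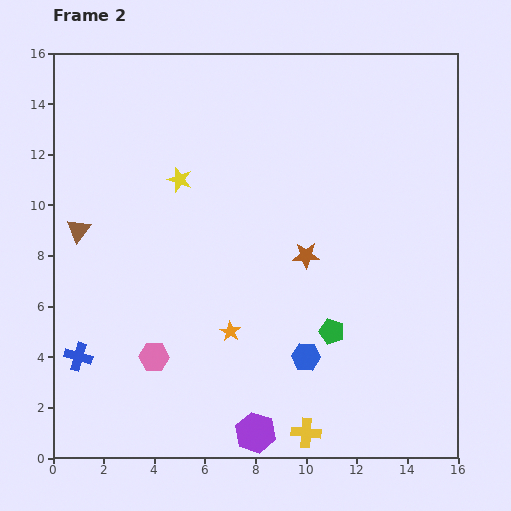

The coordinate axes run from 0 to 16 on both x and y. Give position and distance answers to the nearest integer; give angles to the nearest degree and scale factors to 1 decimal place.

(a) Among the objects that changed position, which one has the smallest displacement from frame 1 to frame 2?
the blue cross

(moved 1)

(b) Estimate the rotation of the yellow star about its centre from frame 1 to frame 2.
26° clockwise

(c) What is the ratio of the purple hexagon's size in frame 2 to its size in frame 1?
1.3×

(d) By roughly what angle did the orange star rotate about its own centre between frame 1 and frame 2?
31° counter-clockwise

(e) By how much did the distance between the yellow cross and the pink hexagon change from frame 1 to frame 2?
-1

Distance in frame 1: 8. Distance in frame 2: 7.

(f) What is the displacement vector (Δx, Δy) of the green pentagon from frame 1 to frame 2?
(5, 2)

The green pentagon was at (6, 3) in frame 1 and (11, 5) in frame 2.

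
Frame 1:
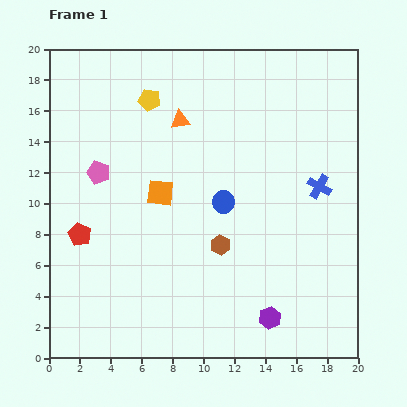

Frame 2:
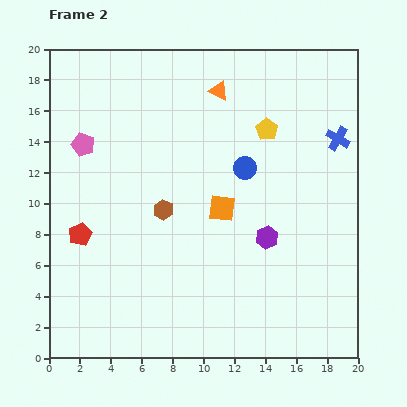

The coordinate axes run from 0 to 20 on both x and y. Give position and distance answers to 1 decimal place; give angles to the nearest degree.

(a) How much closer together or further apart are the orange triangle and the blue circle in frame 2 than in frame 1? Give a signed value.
-0.7

Distance in frame 1: 6.0. Distance in frame 2: 5.3.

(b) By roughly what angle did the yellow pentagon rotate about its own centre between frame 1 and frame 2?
23° clockwise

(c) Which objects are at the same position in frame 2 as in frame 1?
the red pentagon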